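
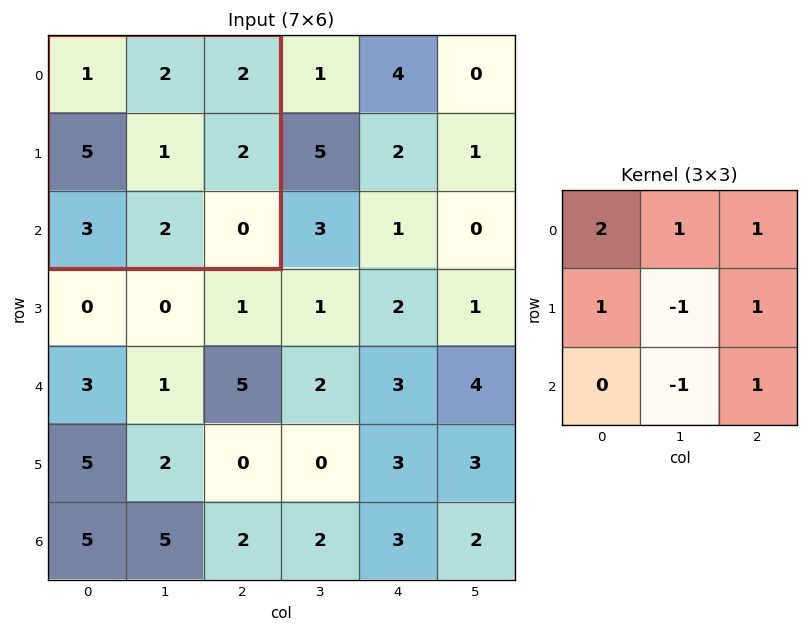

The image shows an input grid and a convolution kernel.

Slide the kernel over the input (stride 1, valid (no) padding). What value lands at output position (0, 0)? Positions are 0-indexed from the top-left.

The receptive field on the input at this output position is [1 2 2 / 5 1 2 / 3 2 0]. Elementwise product with the kernel and sum: 1·2 + 2·1 + 2·1 + 5·1 + 1·-1 + 2·1 + 2·-1 + 0·1.

10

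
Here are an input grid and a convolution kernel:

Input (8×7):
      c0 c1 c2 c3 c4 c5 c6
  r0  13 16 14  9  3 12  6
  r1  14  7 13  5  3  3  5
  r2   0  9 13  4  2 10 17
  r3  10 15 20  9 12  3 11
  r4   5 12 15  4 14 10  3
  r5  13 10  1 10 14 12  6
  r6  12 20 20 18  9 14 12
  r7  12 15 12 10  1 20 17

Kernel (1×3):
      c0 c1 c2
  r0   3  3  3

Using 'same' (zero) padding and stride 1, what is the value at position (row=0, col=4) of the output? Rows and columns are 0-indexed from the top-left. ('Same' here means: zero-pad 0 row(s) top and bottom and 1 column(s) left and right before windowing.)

The receptive field on the zero-padded input at this output position is [9 3 12]. Elementwise product with the kernel and sum: 9·3 + 3·3 + 12·3.

72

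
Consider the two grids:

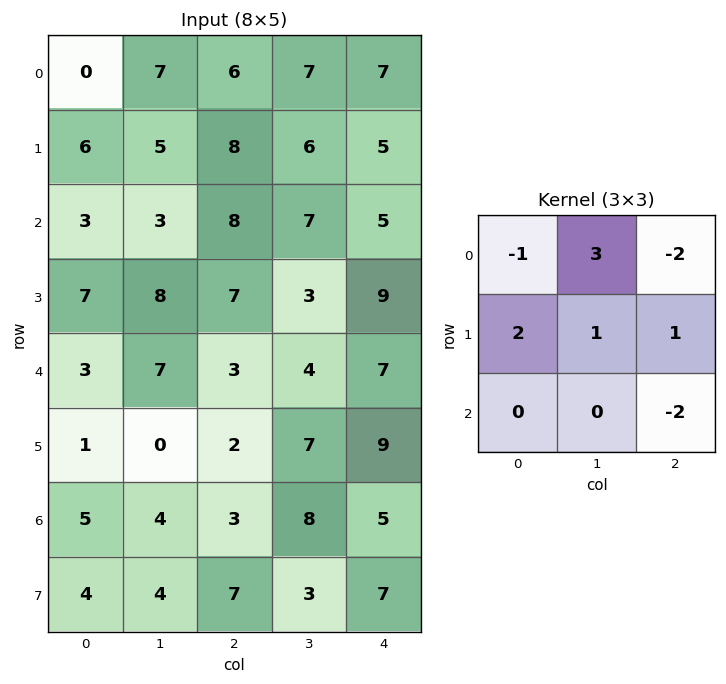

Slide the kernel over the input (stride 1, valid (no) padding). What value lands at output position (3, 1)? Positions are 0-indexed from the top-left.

The receptive field on the input at this output position is [8 7 3 / 7 3 4 / 0 2 7]. Elementwise product with the kernel and sum: 8·-1 + 7·3 + 3·-2 + 7·2 + 3·1 + 4·1 + 7·-2.

14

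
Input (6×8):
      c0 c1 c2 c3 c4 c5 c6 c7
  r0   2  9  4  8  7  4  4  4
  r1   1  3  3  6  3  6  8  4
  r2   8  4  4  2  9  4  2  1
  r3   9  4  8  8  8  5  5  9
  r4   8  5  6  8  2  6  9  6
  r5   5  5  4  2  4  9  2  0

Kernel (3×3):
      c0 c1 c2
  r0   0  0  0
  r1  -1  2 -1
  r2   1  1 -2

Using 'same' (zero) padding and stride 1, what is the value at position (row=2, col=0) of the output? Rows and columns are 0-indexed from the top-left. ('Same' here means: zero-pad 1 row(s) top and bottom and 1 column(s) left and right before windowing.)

13

The receptive field on the zero-padded input at this output position is [0 1 3 / 0 8 4 / 0 9 4]. Elementwise product with the kernel and sum: 0·-1 + 8·2 + 4·-1 + 0·1 + 9·1 + 4·-2.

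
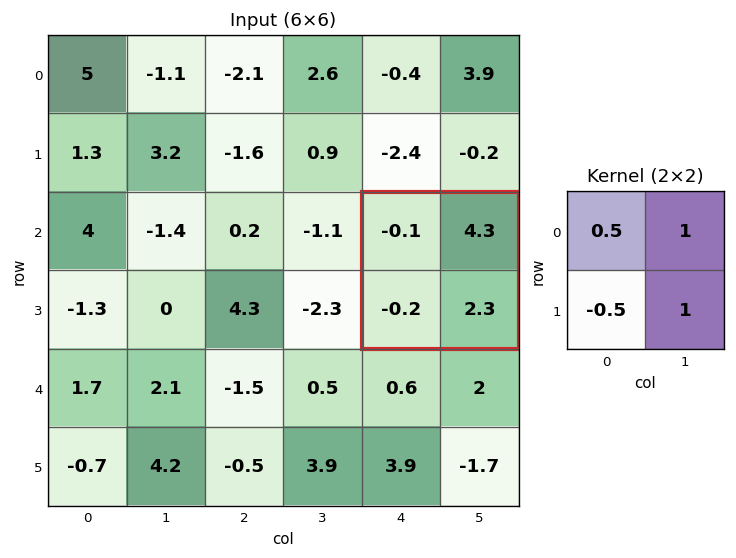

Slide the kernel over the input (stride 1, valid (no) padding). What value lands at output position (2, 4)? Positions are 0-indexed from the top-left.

The receptive field on the input at this output position is [-0.1 4.3 / -0.2 2.3]. Elementwise product with the kernel and sum: -0.1·0.5 + 4.3·1 + -0.2·-0.5 + 2.3·1.

6.65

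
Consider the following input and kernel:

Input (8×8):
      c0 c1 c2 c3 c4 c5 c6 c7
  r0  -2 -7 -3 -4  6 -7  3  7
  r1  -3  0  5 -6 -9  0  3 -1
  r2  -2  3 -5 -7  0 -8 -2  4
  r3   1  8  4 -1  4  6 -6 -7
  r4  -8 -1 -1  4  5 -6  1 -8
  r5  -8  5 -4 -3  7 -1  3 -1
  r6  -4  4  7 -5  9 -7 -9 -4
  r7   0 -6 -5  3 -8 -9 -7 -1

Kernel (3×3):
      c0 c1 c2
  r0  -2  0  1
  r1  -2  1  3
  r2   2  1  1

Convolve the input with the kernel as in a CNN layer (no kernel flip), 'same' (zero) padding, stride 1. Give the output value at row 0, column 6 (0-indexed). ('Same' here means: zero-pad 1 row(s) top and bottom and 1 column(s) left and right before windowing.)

40

The receptive field on the zero-padded input at this output position is [0 0 0 / -7 3 7 / 0 3 -1]. Elementwise product with the kernel and sum: 0·-2 + 0·1 + -7·-2 + 3·1 + 7·3 + 0·2 + 3·1 + -1·1.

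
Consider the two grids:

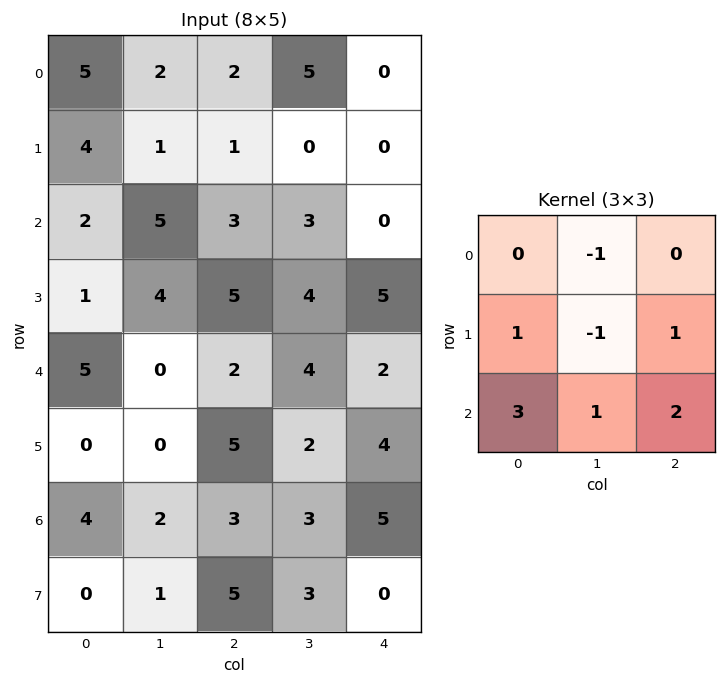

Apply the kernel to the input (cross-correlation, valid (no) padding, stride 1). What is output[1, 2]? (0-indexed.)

The receptive field on the input at this output position is [1 0 0 / 3 3 0 / 5 4 5]. Elementwise product with the kernel and sum: 0·-1 + 3·1 + 3·-1 + 0·1 + 5·3 + 4·1 + 5·2.

29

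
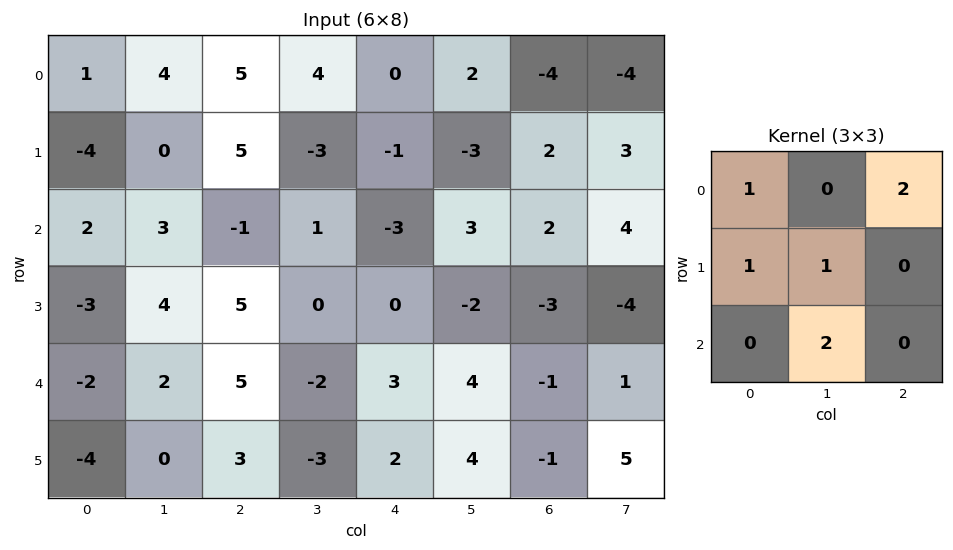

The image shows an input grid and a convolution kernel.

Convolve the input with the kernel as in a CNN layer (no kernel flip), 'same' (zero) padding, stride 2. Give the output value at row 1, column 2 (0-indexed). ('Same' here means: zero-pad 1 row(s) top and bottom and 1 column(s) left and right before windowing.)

The receptive field on the zero-padded input at this output position is [-3 -1 -3 / 1 -3 3 / 0 0 -2]. Elementwise product with the kernel and sum: -3·1 + -3·2 + 1·1 + -3·1 + 0·2.

-11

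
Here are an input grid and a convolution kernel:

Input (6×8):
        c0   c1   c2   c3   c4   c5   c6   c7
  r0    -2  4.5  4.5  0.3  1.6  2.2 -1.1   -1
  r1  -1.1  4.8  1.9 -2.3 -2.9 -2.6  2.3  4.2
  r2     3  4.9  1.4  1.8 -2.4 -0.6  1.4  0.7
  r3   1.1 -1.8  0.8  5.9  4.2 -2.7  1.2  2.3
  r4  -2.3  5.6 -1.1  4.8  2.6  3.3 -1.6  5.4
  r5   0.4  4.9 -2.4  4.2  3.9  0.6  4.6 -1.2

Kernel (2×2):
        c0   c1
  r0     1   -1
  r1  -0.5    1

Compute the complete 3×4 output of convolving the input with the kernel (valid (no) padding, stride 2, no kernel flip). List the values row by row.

Output[0,0]: The receptive field on the input at this output position is [-2 4.5 / -1.1 4.8]. Elementwise product with the kernel and sum: -2·1 + 4.5·-1 + -1.1·-0.5 + 4.8·1.
Output[0,1]: The receptive field on the input at this output position is [4.5 0.3 / 1.9 -2.3]. Elementwise product with the kernel and sum: 4.5·1 + 0.3·-1 + 1.9·-0.5 + -2.3·1.

-1.15 0.95 -1.75 2.95
-4.25 5.1 -6.6 2.4
-3.2 -0.5 -2.05 -10.5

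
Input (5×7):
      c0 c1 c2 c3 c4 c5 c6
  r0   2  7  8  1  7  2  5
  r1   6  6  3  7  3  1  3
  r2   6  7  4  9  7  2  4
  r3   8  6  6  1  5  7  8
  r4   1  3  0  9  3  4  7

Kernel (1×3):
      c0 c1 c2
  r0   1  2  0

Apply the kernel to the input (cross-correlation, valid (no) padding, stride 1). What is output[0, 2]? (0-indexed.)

10

The receptive field on the input at this output position is [8 1 7]. Elementwise product with the kernel and sum: 8·1 + 1·2.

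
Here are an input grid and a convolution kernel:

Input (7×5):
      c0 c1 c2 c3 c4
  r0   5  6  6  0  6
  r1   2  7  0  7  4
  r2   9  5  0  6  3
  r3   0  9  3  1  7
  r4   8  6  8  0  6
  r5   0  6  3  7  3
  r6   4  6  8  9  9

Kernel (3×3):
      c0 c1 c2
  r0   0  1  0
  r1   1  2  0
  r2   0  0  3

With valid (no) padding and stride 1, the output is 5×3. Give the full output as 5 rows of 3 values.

Output[0,0]: The receptive field on the input at this output position is [5 6 6 / 2 7 0 / 9 5 0]. Elementwise product with the kernel and sum: 6·1 + 2·1 + 7·2 + 0·3.

22 31 23
35 8 40
47 15 29
38 46 18
42 47 44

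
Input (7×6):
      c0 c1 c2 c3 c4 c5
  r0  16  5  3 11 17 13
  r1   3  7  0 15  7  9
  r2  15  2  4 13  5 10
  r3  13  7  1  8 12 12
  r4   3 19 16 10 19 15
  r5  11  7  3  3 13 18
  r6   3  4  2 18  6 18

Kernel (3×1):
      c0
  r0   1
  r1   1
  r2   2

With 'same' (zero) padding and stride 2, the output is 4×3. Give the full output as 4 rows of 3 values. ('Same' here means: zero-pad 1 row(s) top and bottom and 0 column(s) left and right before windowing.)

22 3 31
44 6 36
38 23 57
14 5 19

Output[0,0]: The receptive field on the zero-padded input at this output position is [0 / 16 / 3]. Elementwise product with the kernel and sum: 0·1 + 16·1 + 3·2.
Output[0,1]: The receptive field on the zero-padded input at this output position is [0 / 3 / 0]. Elementwise product with the kernel and sum: 0·1 + 3·1 + 0·2.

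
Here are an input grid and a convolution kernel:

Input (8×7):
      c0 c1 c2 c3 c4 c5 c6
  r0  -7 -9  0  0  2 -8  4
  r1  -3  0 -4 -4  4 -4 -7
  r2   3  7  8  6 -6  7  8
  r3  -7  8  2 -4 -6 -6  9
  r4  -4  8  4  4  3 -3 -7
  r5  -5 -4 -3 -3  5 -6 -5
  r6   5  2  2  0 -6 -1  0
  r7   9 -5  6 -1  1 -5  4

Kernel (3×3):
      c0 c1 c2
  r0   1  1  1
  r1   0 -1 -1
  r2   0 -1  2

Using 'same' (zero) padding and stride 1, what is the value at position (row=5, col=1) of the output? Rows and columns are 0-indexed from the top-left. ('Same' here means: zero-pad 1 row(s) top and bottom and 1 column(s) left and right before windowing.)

The receptive field on the zero-padded input at this output position is [-4 8 4 / -5 -4 -3 / 5 2 2]. Elementwise product with the kernel and sum: -4·1 + 8·1 + 4·1 + -4·-1 + -3·-1 + 2·-1 + 2·2.

17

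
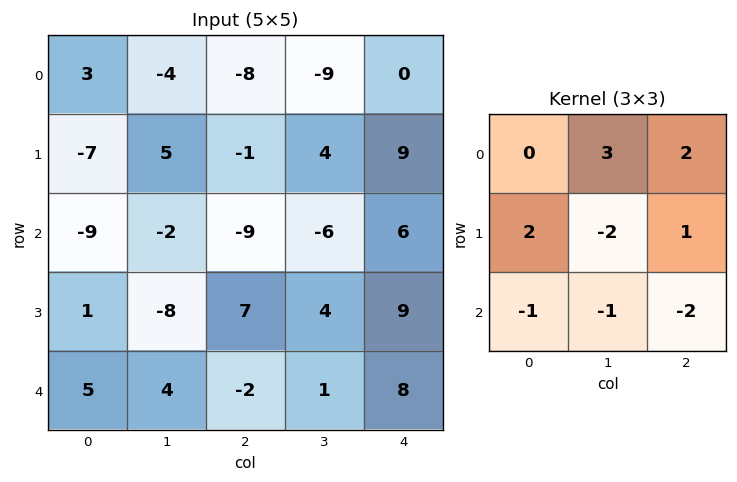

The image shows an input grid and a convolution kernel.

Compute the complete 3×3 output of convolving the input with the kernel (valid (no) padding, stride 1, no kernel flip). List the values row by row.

Output[0,0]: The receptive field on the input at this output position is [3 -4 -8 / -7 5 -1 / -9 -2 -9]. Elementwise product with the kernel and sum: -4·3 + -8·2 + -7·2 + 5·-2 + -1·1 + -9·-1 + -2·-1 + -9·-2.
Output[0,1]: The receptive field on the input at this output position is [-4 -8 -9 / 5 -1 4 / -2 -9 -6]. Elementwise product with the kernel and sum: -8·3 + -9·2 + 5·2 + -1·-2 + 4·1 + -2·-1 + -9·-1 + -6·-2.

-24 -3 -25
-17 6 1
-4 -69 -6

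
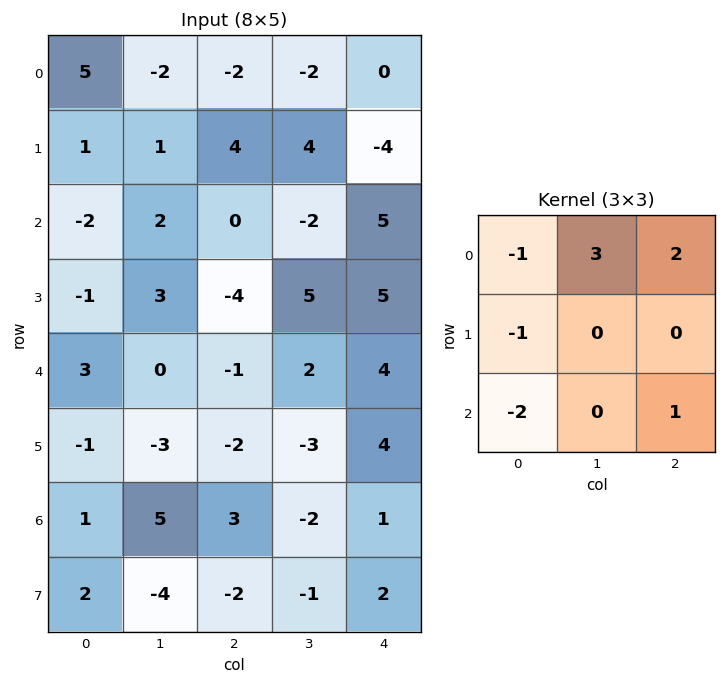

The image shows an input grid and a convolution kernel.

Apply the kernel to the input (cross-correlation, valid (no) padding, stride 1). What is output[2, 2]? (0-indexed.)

The receptive field on the input at this output position is [0 -2 5 / -4 5 5 / -1 2 4]. Elementwise product with the kernel and sum: 0·-1 + -2·3 + 5·2 + -4·-1 + -1·-2 + 4·1.

14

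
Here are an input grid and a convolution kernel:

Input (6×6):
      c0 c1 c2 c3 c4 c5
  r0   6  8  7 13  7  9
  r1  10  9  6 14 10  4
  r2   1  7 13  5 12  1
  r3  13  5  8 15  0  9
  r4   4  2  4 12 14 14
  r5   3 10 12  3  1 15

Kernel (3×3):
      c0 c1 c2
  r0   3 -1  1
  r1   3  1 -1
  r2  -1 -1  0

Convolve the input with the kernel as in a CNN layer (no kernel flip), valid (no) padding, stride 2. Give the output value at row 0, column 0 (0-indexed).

42

The receptive field on the input at this output position is [6 8 7 / 10 9 6 / 1 7 13]. Elementwise product with the kernel and sum: 6·3 + 8·-1 + 7·1 + 10·3 + 9·1 + 6·-1 + 1·-1 + 7·-1.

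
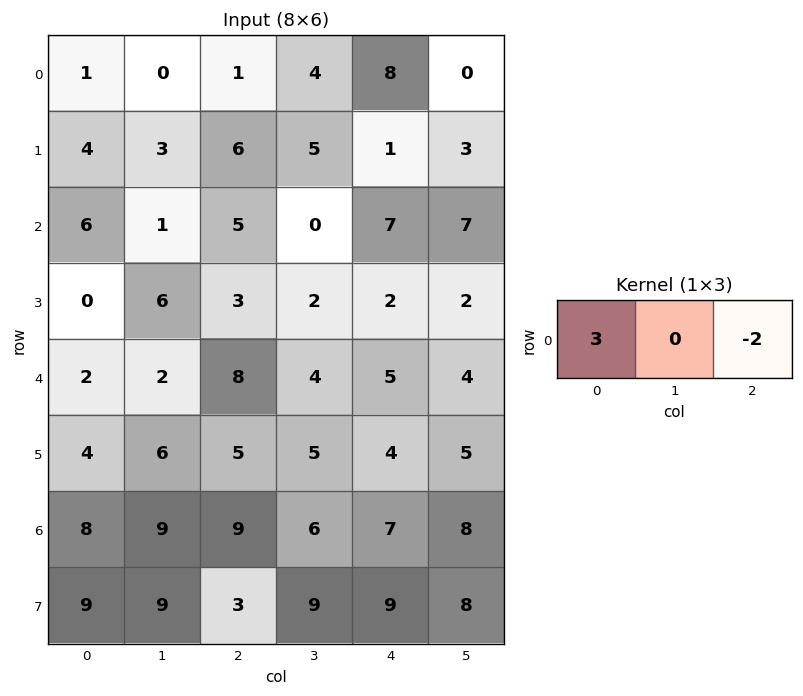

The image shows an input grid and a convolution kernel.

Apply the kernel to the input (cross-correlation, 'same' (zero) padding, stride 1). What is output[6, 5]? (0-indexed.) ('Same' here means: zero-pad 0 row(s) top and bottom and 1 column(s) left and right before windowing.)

The receptive field on the zero-padded input at this output position is [7 8 0]. Elementwise product with the kernel and sum: 7·3 + 0·-2.

21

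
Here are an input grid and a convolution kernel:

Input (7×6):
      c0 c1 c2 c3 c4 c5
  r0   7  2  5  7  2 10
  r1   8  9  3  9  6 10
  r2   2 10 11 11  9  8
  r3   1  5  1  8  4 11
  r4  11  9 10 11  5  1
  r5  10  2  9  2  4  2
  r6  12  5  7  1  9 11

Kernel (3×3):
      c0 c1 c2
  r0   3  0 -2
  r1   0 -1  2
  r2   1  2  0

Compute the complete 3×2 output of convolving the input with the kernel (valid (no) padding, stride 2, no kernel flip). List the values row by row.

30 47
10 47
51 35

Output[0,0]: The receptive field on the input at this output position is [7 2 5 / 8 9 3 / 2 10 11]. Elementwise product with the kernel and sum: 7·3 + 5·-2 + 9·-1 + 3·2 + 2·1 + 10·2.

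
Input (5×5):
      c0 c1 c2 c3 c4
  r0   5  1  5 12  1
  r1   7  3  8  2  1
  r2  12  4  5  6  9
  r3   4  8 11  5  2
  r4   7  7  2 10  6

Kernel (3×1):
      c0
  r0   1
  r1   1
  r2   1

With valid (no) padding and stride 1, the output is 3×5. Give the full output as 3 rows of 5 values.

Output[0,0]: The receptive field on the input at this output position is [5 / 7 / 12]. Elementwise product with the kernel and sum: 5·1 + 7·1 + 12·1.

24 8 18 20 11
23 15 24 13 12
23 19 18 21 17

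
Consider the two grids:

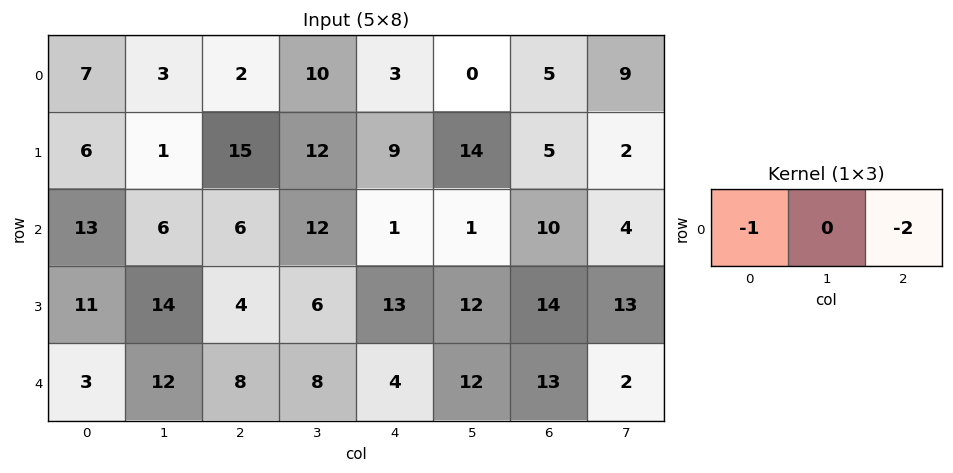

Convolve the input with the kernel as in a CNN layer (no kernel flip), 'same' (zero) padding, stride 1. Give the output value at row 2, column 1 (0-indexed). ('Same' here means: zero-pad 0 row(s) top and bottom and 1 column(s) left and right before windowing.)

The receptive field on the zero-padded input at this output position is [13 6 6]. Elementwise product with the kernel and sum: 13·-1 + 6·-2.

-25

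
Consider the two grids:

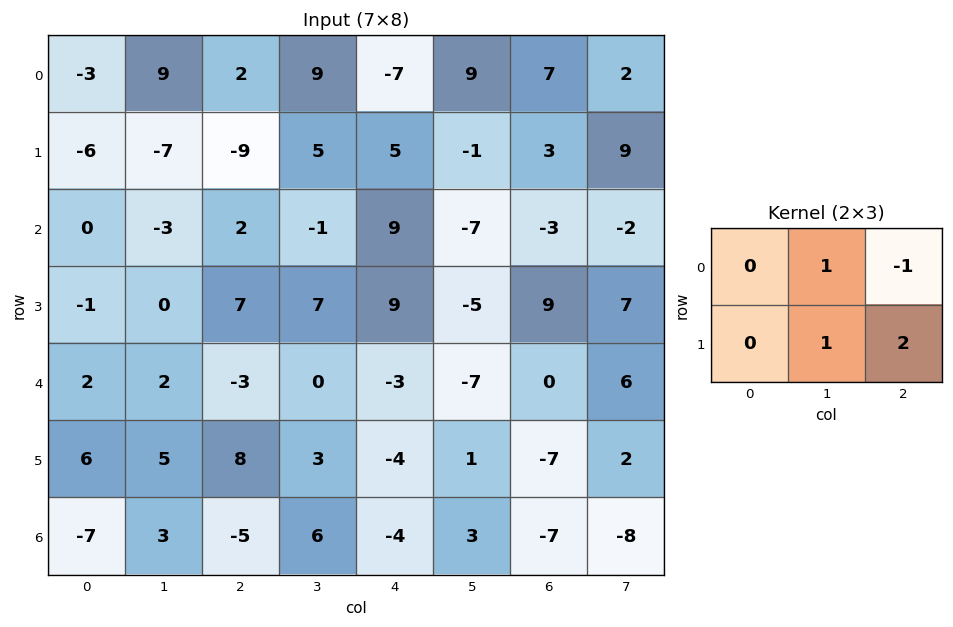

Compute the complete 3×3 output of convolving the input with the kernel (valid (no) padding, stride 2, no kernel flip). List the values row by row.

-18 31 7
9 15 9
26 -2 -20

Output[0,0]: The receptive field on the input at this output position is [-3 9 2 / -6 -7 -9]. Elementwise product with the kernel and sum: 9·1 + 2·-1 + -7·1 + -9·2.
Output[0,1]: The receptive field on the input at this output position is [2 9 -7 / -9 5 5]. Elementwise product with the kernel and sum: 9·1 + -7·-1 + 5·1 + 5·2.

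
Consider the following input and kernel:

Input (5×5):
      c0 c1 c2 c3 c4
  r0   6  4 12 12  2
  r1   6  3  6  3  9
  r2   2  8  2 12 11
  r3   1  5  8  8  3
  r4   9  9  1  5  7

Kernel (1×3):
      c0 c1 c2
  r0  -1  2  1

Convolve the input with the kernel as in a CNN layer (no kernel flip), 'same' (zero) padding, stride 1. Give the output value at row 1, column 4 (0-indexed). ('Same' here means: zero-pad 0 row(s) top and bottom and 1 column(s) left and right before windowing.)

15

The receptive field on the zero-padded input at this output position is [3 9 0]. Elementwise product with the kernel and sum: 3·-1 + 9·2 + 0·1.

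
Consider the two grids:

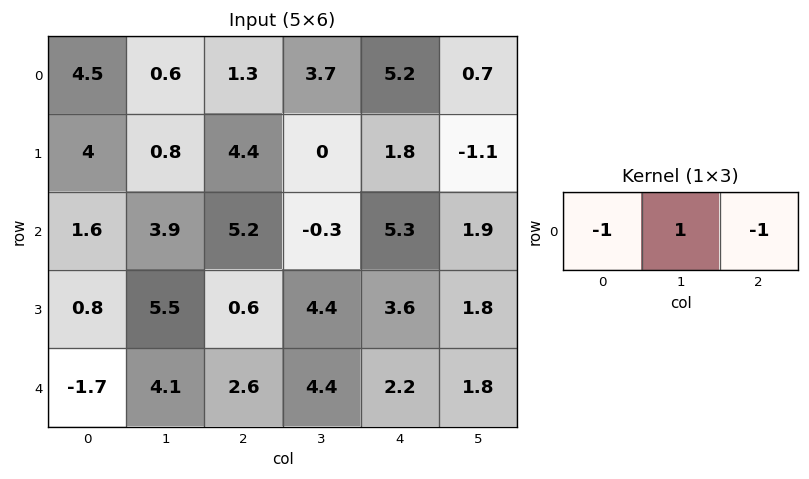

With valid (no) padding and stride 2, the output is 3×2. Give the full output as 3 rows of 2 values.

Output[0,0]: The receptive field on the input at this output position is [4.5 0.6 1.3]. Elementwise product with the kernel and sum: 4.5·-1 + 0.6·1 + 1.3·-1.
Output[0,1]: The receptive field on the input at this output position is [1.3 3.7 5.2]. Elementwise product with the kernel and sum: 1.3·-1 + 3.7·1 + 5.2·-1.

-5.2 -2.8
-2.9 -10.8
3.2 -0.4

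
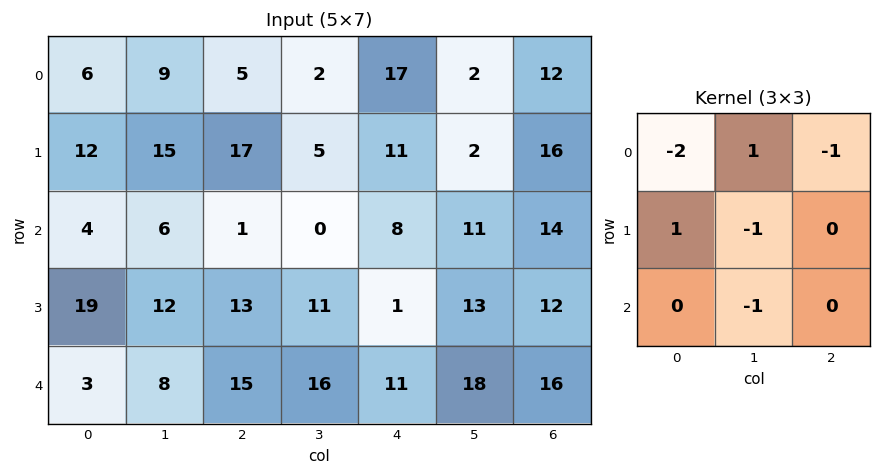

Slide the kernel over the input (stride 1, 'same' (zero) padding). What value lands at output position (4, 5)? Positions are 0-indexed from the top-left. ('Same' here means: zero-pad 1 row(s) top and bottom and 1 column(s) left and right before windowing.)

-8

The receptive field on the zero-padded input at this output position is [1 13 12 / 11 18 16 / 0 0 0]. Elementwise product with the kernel and sum: 1·-2 + 13·1 + 12·-1 + 11·1 + 18·-1 + 0·-1.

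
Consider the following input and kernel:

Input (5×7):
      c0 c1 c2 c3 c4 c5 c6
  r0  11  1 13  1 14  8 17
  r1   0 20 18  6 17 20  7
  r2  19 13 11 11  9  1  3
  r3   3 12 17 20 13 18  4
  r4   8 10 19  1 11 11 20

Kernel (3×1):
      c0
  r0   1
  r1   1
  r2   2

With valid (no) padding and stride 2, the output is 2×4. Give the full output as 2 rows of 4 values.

Output[0,0]: The receptive field on the input at this output position is [11 / 0 / 19]. Elementwise product with the kernel and sum: 11·1 + 0·1 + 19·2.
Output[0,1]: The receptive field on the input at this output position is [13 / 18 / 11]. Elementwise product with the kernel and sum: 13·1 + 18·1 + 11·2.

49 53 49 30
38 66 44 47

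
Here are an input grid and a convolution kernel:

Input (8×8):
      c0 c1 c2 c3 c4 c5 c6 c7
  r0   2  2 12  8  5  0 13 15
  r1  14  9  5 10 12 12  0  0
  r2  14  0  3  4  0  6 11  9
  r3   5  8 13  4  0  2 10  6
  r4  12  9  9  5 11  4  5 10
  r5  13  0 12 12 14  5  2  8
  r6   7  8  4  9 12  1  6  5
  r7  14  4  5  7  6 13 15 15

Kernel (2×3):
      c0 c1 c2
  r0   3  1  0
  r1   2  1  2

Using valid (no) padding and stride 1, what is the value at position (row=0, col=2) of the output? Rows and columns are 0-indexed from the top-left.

88

The receptive field on the input at this output position is [12 8 5 / 5 10 12]. Elementwise product with the kernel and sum: 12·3 + 8·1 + 5·2 + 10·1 + 12·2.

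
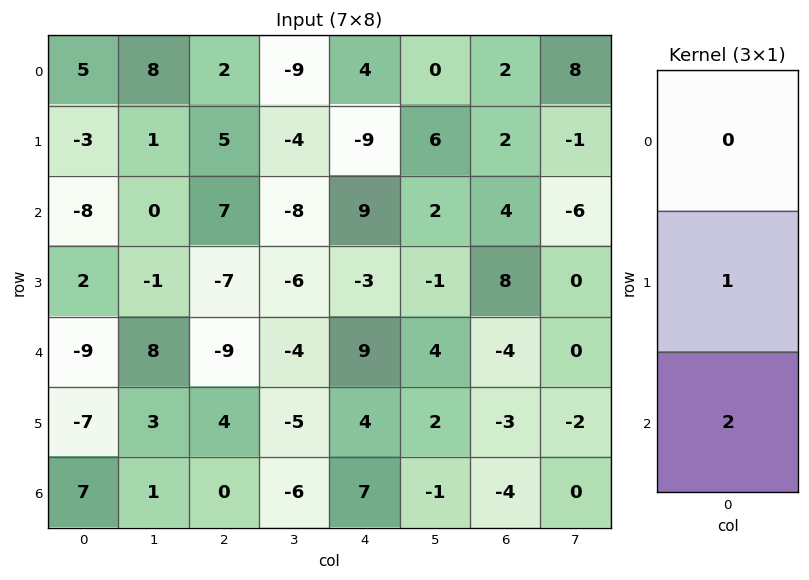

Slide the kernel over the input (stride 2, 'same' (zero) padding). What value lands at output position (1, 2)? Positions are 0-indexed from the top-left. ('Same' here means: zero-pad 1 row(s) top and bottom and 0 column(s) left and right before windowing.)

The receptive field on the zero-padded input at this output position is [-9 / 9 / -3]. Elementwise product with the kernel and sum: 9·1 + -3·2.

3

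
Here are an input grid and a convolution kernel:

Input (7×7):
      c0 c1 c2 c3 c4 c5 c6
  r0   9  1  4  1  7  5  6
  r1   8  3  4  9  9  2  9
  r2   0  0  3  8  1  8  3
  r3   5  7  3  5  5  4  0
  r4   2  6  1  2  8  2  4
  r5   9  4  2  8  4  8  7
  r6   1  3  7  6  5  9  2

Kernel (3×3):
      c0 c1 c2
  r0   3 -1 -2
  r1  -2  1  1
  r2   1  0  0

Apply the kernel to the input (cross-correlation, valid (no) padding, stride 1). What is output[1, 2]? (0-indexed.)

The receptive field on the input at this output position is [4 9 9 / 3 8 1 / 3 5 5]. Elementwise product with the kernel and sum: 4·3 + 9·-1 + 9·-2 + 3·-2 + 8·1 + 1·1 + 3·1.

-9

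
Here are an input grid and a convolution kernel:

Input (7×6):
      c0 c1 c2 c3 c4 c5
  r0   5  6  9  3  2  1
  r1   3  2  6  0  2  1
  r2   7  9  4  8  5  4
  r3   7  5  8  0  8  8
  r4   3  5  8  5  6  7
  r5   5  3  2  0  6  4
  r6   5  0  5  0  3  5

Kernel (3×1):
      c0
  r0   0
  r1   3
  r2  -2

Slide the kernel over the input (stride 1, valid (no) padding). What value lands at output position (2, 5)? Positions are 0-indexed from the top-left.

The receptive field on the input at this output position is [4 / 8 / 7]. Elementwise product with the kernel and sum: 8·3 + 7·-2.

10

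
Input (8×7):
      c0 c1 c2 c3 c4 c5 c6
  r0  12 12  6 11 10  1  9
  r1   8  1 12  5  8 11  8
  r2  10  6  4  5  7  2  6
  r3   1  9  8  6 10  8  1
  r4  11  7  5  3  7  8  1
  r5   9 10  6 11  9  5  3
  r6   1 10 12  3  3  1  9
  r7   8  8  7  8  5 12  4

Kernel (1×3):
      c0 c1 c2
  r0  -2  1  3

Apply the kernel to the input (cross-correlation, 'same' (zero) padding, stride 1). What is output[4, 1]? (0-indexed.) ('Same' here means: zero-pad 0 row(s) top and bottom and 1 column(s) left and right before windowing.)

The receptive field on the zero-padded input at this output position is [11 7 5]. Elementwise product with the kernel and sum: 11·-2 + 7·1 + 5·3.

0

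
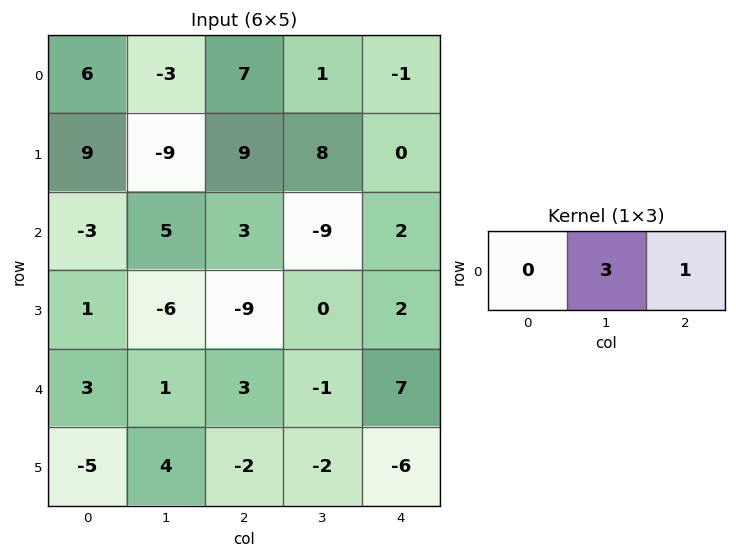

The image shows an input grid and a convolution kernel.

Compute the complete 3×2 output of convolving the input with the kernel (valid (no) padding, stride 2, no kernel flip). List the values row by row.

Output[0,0]: The receptive field on the input at this output position is [6 -3 7]. Elementwise product with the kernel and sum: -3·3 + 7·1.
Output[0,1]: The receptive field on the input at this output position is [7 1 -1]. Elementwise product with the kernel and sum: 1·3 + -1·1.

-2 2
18 -25
6 4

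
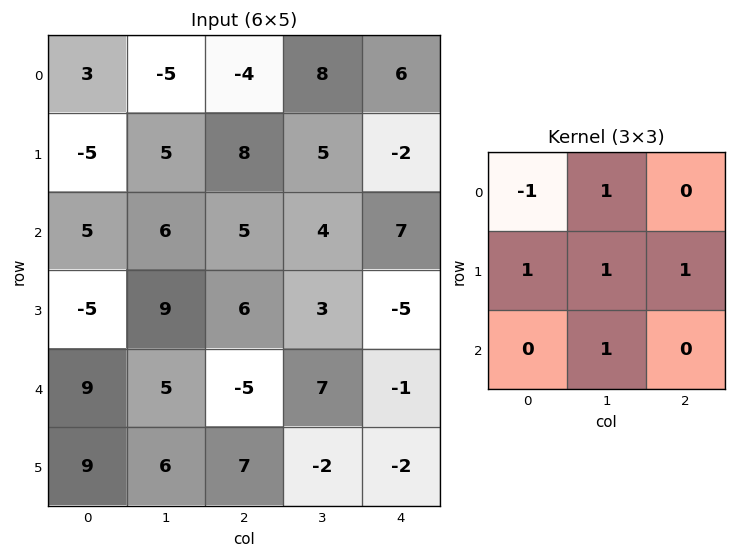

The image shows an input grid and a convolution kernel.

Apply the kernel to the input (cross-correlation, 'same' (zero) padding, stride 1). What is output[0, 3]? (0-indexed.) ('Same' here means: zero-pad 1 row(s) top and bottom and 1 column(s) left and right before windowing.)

The receptive field on the zero-padded input at this output position is [0 0 0 / -4 8 6 / 8 5 -2]. Elementwise product with the kernel and sum: 0·-1 + 0·1 + -4·1 + 8·1 + 6·1 + 5·1.

15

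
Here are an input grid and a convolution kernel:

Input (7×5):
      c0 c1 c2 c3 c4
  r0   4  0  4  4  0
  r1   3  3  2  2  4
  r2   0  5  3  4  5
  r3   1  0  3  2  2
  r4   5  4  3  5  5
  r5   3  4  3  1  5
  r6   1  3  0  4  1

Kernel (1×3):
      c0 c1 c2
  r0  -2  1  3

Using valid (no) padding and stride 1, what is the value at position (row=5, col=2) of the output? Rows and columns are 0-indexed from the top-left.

10

The receptive field on the input at this output position is [3 1 5]. Elementwise product with the kernel and sum: 3·-2 + 1·1 + 5·3.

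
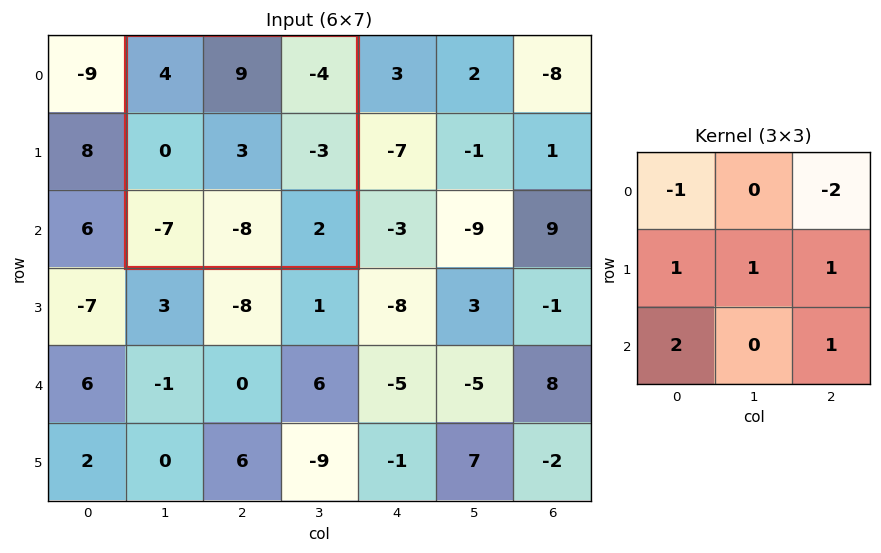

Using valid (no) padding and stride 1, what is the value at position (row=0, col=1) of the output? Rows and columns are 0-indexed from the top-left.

-8

The receptive field on the input at this output position is [4 9 -4 / 0 3 -3 / -7 -8 2]. Elementwise product with the kernel and sum: 4·-1 + -4·-2 + 0·1 + 3·1 + -3·1 + -7·2 + 2·1.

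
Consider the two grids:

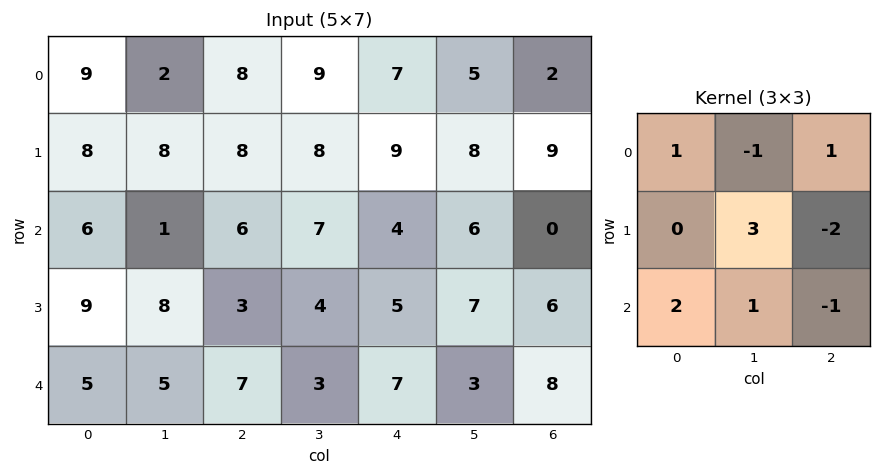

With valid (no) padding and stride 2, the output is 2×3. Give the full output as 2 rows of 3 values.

Output[0,0]: The receptive field on the input at this output position is [9 2 8 / 8 8 8 / 6 1 6]. Elementwise product with the kernel and sum: 9·1 + 2·-1 + 8·1 + 8·3 + 8·-2 + 6·2 + 1·1 + 6·-1.
Output[0,1]: The receptive field on the input at this output position is [8 9 7 / 8 8 9 / 6 7 4]. Elementwise product with the kernel and sum: 8·1 + 9·-1 + 7·1 + 8·3 + 9·-2 + 6·2 + 7·1 + 4·-1.

30 27 24
37 15 16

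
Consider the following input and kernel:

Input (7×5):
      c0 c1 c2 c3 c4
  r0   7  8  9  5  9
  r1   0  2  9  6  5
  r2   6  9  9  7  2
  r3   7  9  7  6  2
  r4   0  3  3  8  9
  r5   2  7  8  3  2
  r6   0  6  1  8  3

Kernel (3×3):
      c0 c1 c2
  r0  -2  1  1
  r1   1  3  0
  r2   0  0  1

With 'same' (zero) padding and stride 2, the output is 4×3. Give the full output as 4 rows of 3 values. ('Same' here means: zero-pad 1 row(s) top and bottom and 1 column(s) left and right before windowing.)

23 41 32
29 53 6
23 10 25
9 6 13

Output[0,0]: The receptive field on the zero-padded input at this output position is [0 0 0 / 0 7 8 / 0 0 2]. Elementwise product with the kernel and sum: 0·-2 + 0·1 + 0·1 + 0·1 + 7·3 + 2·1.
Output[0,1]: The receptive field on the zero-padded input at this output position is [0 0 0 / 8 9 5 / 2 9 6]. Elementwise product with the kernel and sum: 0·-2 + 0·1 + 0·1 + 8·1 + 9·3 + 6·1.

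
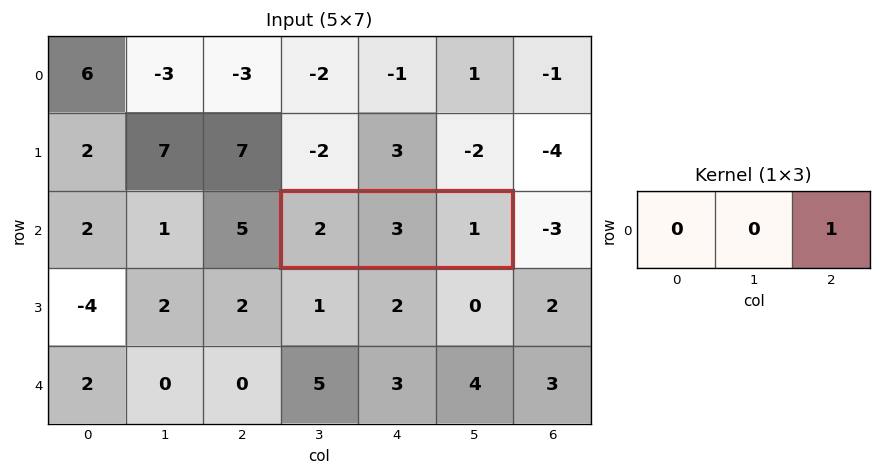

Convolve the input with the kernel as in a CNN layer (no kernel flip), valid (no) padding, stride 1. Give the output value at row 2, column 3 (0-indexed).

The receptive field on the input at this output position is [2 3 1]. Elementwise product with the kernel and sum: 1·1.

1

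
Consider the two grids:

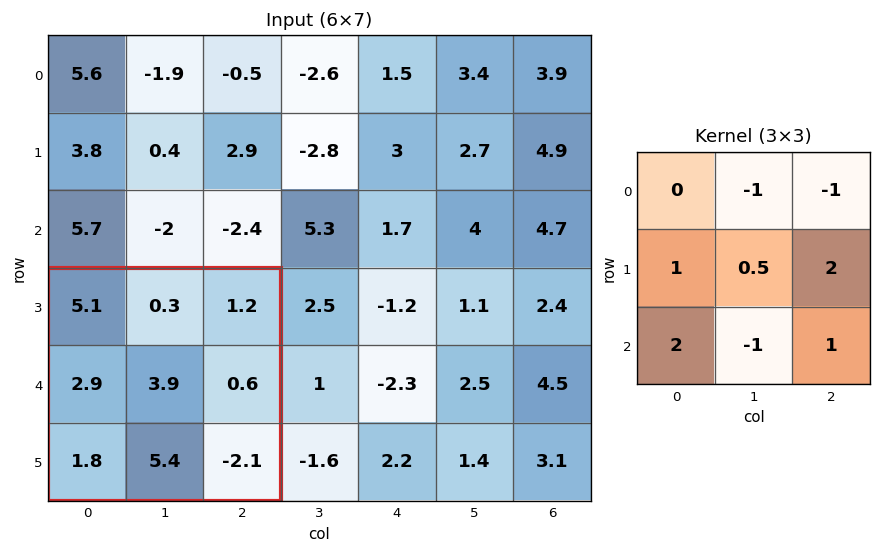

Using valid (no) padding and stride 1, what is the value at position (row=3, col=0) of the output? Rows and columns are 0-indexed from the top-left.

0.65

The receptive field on the input at this output position is [5.1 0.3 1.2 / 2.9 3.9 0.6 / 1.8 5.4 -2.1]. Elementwise product with the kernel and sum: 0.3·-1 + 1.2·-1 + 2.9·1 + 3.9·0.5 + 0.6·2 + 1.8·2 + 5.4·-1 + -2.1·1.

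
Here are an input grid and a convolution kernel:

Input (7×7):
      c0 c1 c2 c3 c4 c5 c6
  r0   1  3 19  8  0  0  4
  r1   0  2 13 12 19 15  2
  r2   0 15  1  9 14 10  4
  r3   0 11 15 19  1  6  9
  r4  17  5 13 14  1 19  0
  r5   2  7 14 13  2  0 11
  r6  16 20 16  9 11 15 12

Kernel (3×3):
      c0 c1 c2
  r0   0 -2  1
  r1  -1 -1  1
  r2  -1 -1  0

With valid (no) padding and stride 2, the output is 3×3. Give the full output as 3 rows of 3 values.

9 -32 -52
-47 -64 -34
-28 -77 -55

Output[0,0]: The receptive field on the input at this output position is [1 3 19 / 0 2 13 / 0 15 1]. Elementwise product with the kernel and sum: 3·-2 + 19·1 + 0·-1 + 2·-1 + 13·1 + 0·-1 + 15·-1.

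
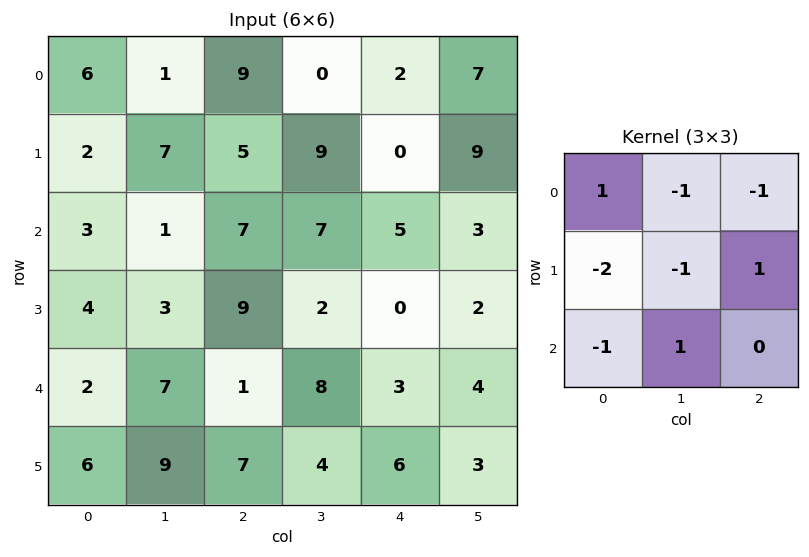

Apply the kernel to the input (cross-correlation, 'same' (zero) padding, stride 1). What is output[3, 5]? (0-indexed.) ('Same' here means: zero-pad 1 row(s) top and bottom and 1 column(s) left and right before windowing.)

The receptive field on the zero-padded input at this output position is [5 3 0 / 0 2 0 / 3 4 0]. Elementwise product with the kernel and sum: 5·1 + 3·-1 + 0·-1 + 0·-2 + 2·-1 + 0·1 + 3·-1 + 4·1.

1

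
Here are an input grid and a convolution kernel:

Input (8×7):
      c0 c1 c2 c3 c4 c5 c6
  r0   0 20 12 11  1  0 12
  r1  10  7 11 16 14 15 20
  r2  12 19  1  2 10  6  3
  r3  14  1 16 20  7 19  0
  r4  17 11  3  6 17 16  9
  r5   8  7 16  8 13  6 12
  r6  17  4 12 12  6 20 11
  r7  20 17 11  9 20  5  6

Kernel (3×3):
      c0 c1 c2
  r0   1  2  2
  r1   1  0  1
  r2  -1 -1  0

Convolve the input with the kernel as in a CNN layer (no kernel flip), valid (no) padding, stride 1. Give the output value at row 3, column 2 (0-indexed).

66

The receptive field on the input at this output position is [16 20 7 / 3 6 17 / 16 8 13]. Elementwise product with the kernel and sum: 16·1 + 20·2 + 7·2 + 3·1 + 17·1 + 16·-1 + 8·-1.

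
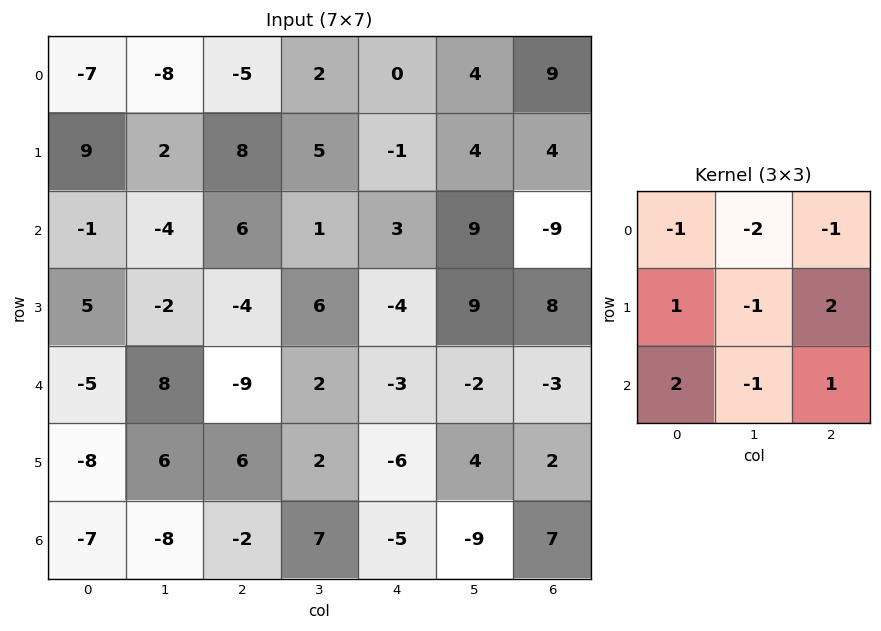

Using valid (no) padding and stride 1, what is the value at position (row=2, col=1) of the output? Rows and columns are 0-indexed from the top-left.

The receptive field on the input at this output position is [-4 6 1 / -2 -4 6 / 8 -9 2]. Elementwise product with the kernel and sum: -4·-1 + 6·-2 + 1·-1 + -2·1 + -4·-1 + 6·2 + 8·2 + -9·-1 + 2·1.

32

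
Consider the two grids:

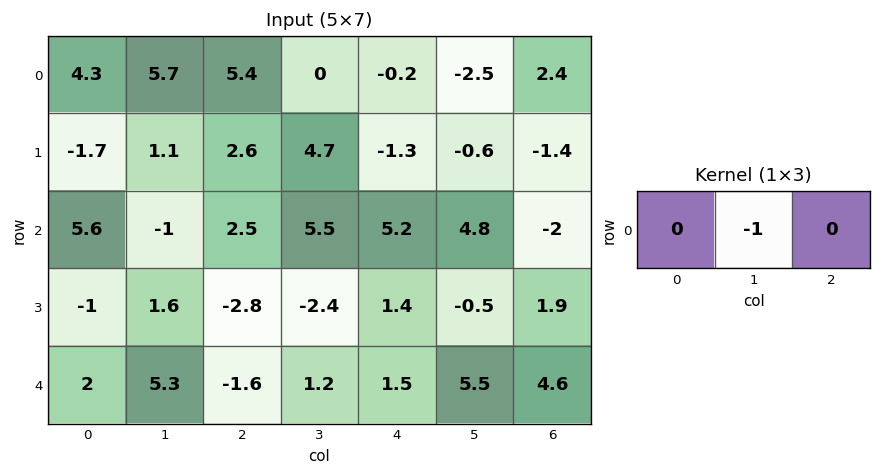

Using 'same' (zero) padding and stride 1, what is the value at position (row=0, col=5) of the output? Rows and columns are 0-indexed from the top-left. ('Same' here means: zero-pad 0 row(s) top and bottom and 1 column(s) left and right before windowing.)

The receptive field on the zero-padded input at this output position is [-0.2 -2.5 2.4]. Elementwise product with the kernel and sum: -2.5·-1.

2.5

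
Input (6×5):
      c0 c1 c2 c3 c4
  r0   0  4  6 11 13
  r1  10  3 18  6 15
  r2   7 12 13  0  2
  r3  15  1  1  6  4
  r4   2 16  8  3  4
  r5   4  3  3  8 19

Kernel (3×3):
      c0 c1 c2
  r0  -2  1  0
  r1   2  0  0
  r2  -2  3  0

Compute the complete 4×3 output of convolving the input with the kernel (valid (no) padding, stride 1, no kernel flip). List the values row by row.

Output[0,0]: The receptive field on the input at this output position is [0 4 6 / 10 3 18 / 7 12 13]. Elementwise product with the kernel and sum: 0·-2 + 4·1 + 10·2 + 7·-2 + 12·3.

46 19 9
-30 37 12
72 -17 -31
-24 34 38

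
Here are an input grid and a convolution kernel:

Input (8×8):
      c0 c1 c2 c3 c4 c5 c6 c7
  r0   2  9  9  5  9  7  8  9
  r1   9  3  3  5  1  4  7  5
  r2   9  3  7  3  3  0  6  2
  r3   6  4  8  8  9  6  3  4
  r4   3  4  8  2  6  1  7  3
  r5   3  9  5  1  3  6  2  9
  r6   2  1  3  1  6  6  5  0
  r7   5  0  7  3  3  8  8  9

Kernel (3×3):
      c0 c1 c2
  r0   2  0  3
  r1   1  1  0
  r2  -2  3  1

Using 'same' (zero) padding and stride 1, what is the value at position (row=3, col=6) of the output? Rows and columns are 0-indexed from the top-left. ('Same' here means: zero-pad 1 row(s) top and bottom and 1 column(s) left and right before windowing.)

The receptive field on the zero-padded input at this output position is [0 6 2 / 6 3 4 / 1 7 3]. Elementwise product with the kernel and sum: 0·2 + 2·3 + 6·1 + 3·1 + 1·-2 + 7·3 + 3·1.

37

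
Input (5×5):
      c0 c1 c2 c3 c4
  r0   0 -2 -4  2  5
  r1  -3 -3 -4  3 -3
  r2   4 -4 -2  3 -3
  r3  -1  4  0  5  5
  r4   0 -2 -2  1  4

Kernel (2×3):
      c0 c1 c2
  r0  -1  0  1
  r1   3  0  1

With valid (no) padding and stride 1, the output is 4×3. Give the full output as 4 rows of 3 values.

Output[0,0]: The receptive field on the input at this output position is [0 -2 -4 / -3 -3 -4]. Elementwise product with the kernel and sum: 0·-1 + -4·1 + -3·3 + -4·1.

-17 -2 -6
9 -3 -8
-9 24 4
-1 -4 3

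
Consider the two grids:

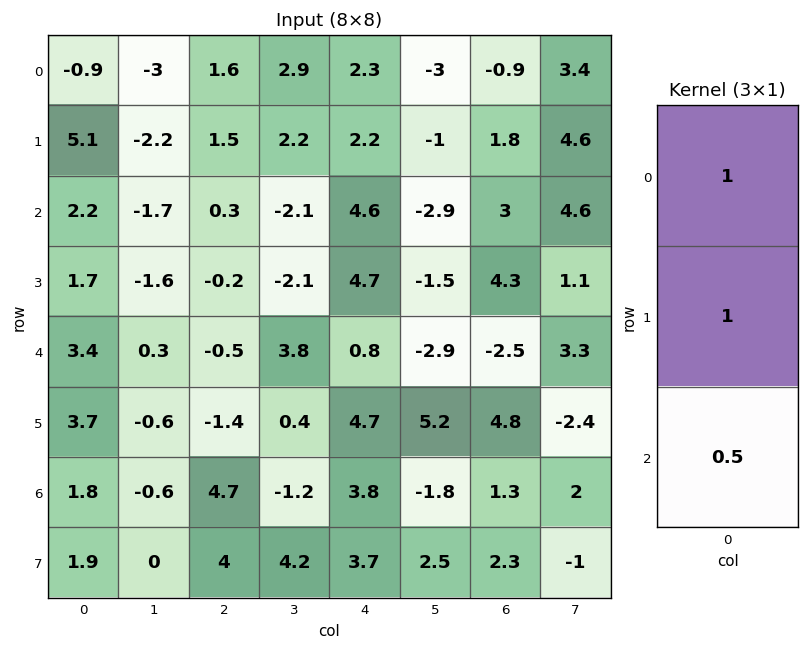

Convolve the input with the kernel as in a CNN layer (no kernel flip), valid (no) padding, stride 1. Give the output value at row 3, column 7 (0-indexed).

3.2

The receptive field on the input at this output position is [1.1 / 3.3 / -2.4]. Elementwise product with the kernel and sum: 1.1·1 + 3.3·1 + -2.4·0.5.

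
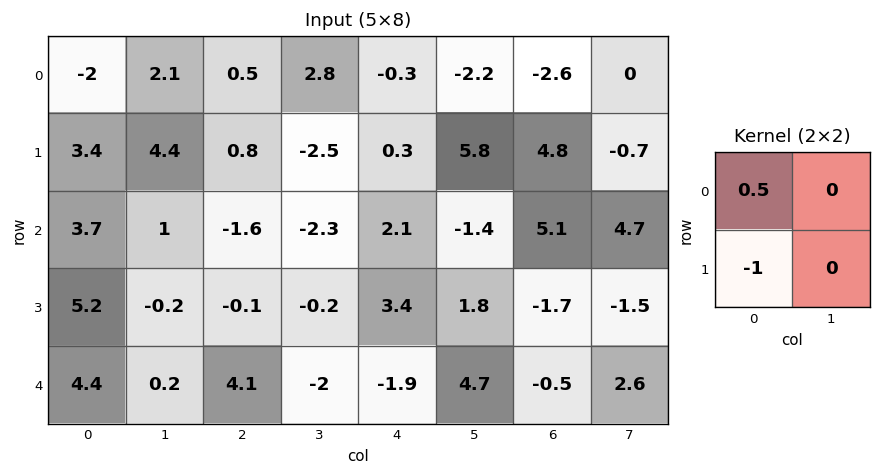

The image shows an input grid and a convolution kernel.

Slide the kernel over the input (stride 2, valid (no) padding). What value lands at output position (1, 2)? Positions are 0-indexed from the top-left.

-2.35

The receptive field on the input at this output position is [2.1 -1.4 / 3.4 1.8]. Elementwise product with the kernel and sum: 2.1·0.5 + 3.4·-1.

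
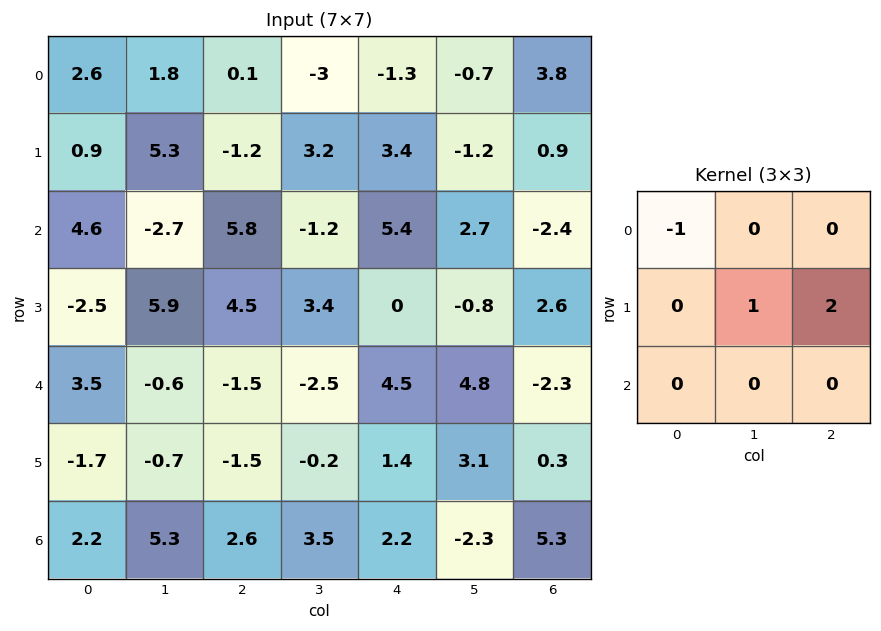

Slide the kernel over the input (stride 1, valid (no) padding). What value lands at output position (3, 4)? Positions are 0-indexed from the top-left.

The receptive field on the input at this output position is [0 -0.8 2.6 / 4.5 4.8 -2.3 / 1.4 3.1 0.3]. Elementwise product with the kernel and sum: 0·-1 + 4.8·1 + -2.3·2.

0.2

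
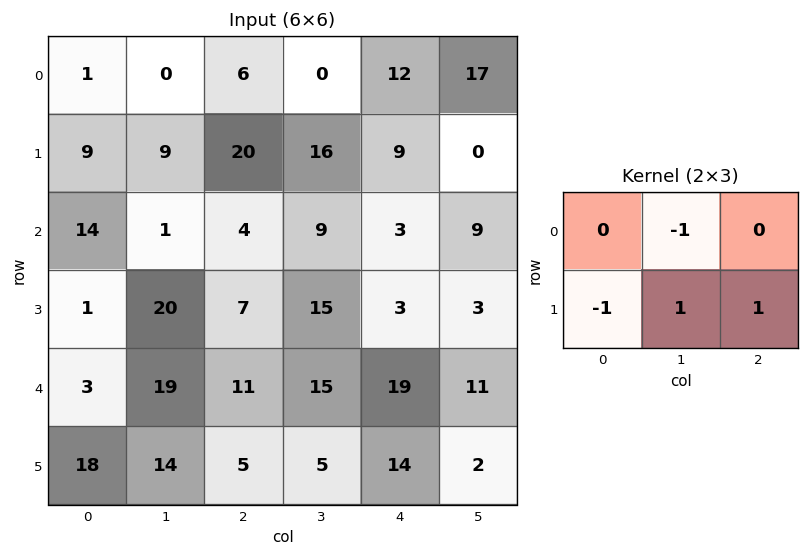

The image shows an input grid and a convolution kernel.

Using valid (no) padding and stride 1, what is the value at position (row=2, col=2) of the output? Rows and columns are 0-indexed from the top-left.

The receptive field on the input at this output position is [4 9 3 / 7 15 3]. Elementwise product with the kernel and sum: 9·-1 + 7·-1 + 15·1 + 3·1.

2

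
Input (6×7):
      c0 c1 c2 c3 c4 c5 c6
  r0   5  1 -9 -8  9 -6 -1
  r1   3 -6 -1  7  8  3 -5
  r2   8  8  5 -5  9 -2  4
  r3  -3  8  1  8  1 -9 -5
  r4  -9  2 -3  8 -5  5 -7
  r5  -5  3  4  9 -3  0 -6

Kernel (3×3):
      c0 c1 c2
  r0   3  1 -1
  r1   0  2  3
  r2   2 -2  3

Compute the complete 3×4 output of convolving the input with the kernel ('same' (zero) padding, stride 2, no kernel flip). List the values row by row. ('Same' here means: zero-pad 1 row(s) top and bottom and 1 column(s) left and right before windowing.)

-11 -31 7 14
79 7 25 4
-4 60 63 -34

Output[0,0]: The receptive field on the zero-padded input at this output position is [0 0 0 / 0 5 1 / 0 3 -6]. Elementwise product with the kernel and sum: 0·3 + 0·1 + 0·-1 + 5·2 + 1·3 + 0·2 + 3·-2 + -6·3.
Output[0,1]: The receptive field on the zero-padded input at this output position is [0 0 0 / 1 -9 -8 / -6 -1 7]. Elementwise product with the kernel and sum: 0·3 + 0·1 + 0·-1 + -9·2 + -8·3 + -6·2 + -1·-2 + 7·3.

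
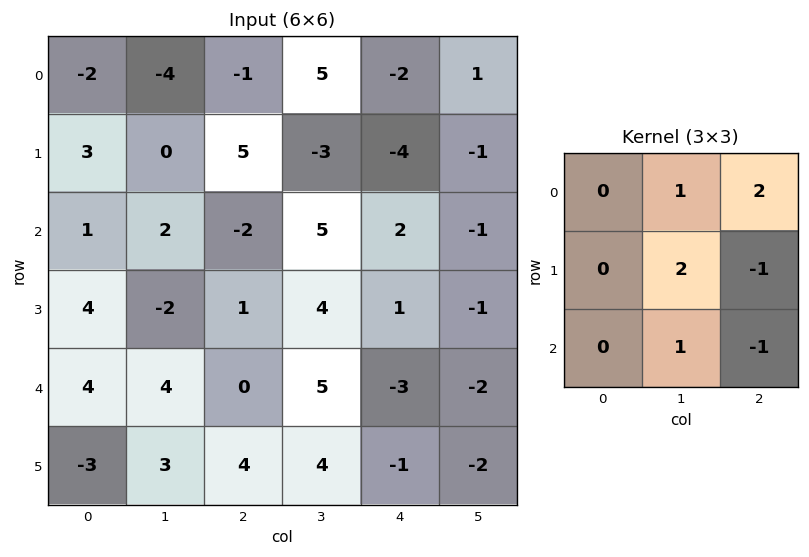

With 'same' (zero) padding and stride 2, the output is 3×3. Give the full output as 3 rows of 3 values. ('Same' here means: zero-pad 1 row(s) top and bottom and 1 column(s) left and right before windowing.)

Output[0,0]: The receptive field on the zero-padded input at this output position is [0 0 0 / 0 -2 -4 / 0 3 0]. Elementwise product with the kernel and sum: 0·1 + 0·2 + -2·2 + -4·-1 + 3·1 + 0·-1.

3 1 -8
9 -13 1
-2 4 -4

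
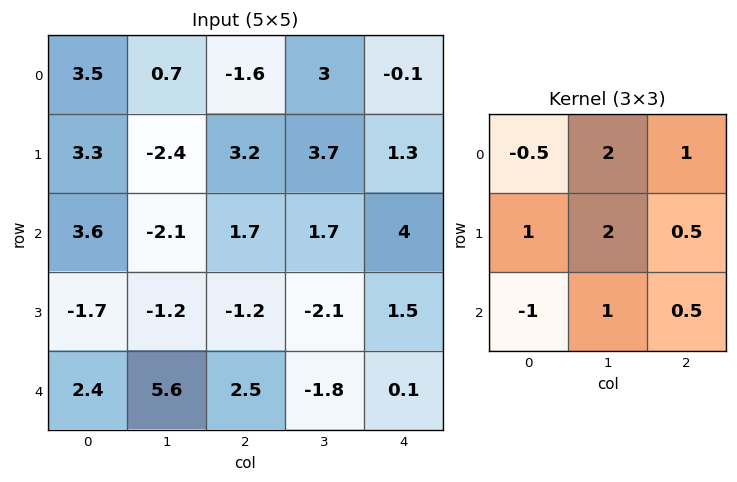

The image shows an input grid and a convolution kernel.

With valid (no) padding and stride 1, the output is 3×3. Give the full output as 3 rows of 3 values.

Output[0,0]: The receptive field on the input at this output position is [3.5 0.7 -1.6 / 3.3 -2.4 3.2 / 3.6 -2.1 1.7]. Elementwise product with the kernel and sum: 3.5·-0.5 + 0.7·2 + -1.6·1 + 3.3·1 + -2.4·2 + 3.2·0.5 + 3.6·-1 + -2.1·1 + 1.7·0.5.

-6.7 9.95 19.95
-3.1 12.4 14.05
-4.55 -2.5 -2.35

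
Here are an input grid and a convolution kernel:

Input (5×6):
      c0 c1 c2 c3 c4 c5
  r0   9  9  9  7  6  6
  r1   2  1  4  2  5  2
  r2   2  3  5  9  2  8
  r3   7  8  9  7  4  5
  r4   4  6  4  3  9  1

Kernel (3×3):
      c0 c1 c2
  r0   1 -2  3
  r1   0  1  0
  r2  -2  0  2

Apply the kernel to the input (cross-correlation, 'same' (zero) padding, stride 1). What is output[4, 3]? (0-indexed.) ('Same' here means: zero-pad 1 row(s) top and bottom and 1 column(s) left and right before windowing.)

10

The receptive field on the zero-padded input at this output position is [9 7 4 / 4 3 9 / 0 0 0]. Elementwise product with the kernel and sum: 9·1 + 7·-2 + 4·3 + 3·1 + 0·-2 + 0·2.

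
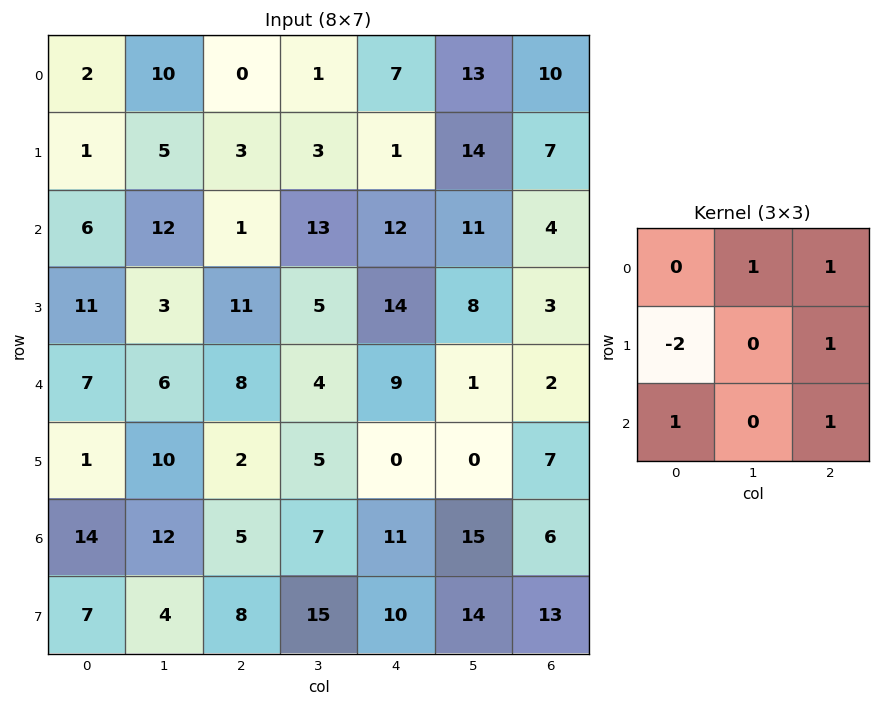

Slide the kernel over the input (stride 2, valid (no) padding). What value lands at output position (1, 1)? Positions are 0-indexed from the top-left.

The receptive field on the input at this output position is [1 13 12 / 11 5 14 / 8 4 9]. Elementwise product with the kernel and sum: 13·1 + 12·1 + 11·-2 + 14·1 + 8·1 + 9·1.

34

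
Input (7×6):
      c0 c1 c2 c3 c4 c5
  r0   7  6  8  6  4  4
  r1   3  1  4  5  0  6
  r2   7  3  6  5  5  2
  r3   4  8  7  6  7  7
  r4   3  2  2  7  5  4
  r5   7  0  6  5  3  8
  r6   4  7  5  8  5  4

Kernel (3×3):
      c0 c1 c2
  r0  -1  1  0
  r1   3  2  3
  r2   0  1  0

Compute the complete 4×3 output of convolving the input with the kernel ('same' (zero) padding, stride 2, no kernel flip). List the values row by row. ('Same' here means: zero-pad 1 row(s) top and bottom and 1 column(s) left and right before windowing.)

Output[0,0]: The receptive field on the zero-padded input at this output position is [0 0 0 / 0 7 6 / 0 3 1]. Elementwise product with the kernel and sum: 0·-1 + 0·1 + 0·3 + 7·2 + 6·3 + 3·1.

35 56 38
30 46 33
23 36 47
36 61 44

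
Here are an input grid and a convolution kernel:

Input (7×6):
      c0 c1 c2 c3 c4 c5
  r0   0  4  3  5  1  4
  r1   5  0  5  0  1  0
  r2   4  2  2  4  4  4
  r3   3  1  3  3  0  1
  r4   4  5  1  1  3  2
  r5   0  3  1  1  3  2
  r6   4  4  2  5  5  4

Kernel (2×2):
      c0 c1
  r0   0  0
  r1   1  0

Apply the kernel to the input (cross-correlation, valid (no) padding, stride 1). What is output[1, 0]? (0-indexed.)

4

The receptive field on the input at this output position is [5 0 / 4 2]. Elementwise product with the kernel and sum: 4·1.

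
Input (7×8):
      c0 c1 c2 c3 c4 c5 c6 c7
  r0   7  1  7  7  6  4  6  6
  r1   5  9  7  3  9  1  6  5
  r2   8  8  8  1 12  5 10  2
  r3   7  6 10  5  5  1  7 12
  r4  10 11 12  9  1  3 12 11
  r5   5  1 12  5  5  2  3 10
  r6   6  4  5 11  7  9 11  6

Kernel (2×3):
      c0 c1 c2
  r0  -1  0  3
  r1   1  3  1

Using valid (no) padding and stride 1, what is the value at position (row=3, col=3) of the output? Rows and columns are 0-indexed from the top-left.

The receptive field on the input at this output position is [5 5 1 / 9 1 3]. Elementwise product with the kernel and sum: 5·-1 + 1·3 + 9·1 + 1·3 + 3·1.

13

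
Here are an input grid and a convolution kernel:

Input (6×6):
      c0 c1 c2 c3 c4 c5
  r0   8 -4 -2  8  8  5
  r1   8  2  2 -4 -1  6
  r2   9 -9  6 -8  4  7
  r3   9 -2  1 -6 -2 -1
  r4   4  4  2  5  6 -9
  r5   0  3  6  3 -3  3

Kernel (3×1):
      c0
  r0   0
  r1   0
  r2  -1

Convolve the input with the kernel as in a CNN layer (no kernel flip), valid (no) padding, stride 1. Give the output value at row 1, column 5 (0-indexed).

1

The receptive field on the input at this output position is [6 / 7 / -1]. Elementwise product with the kernel and sum: -1·-1.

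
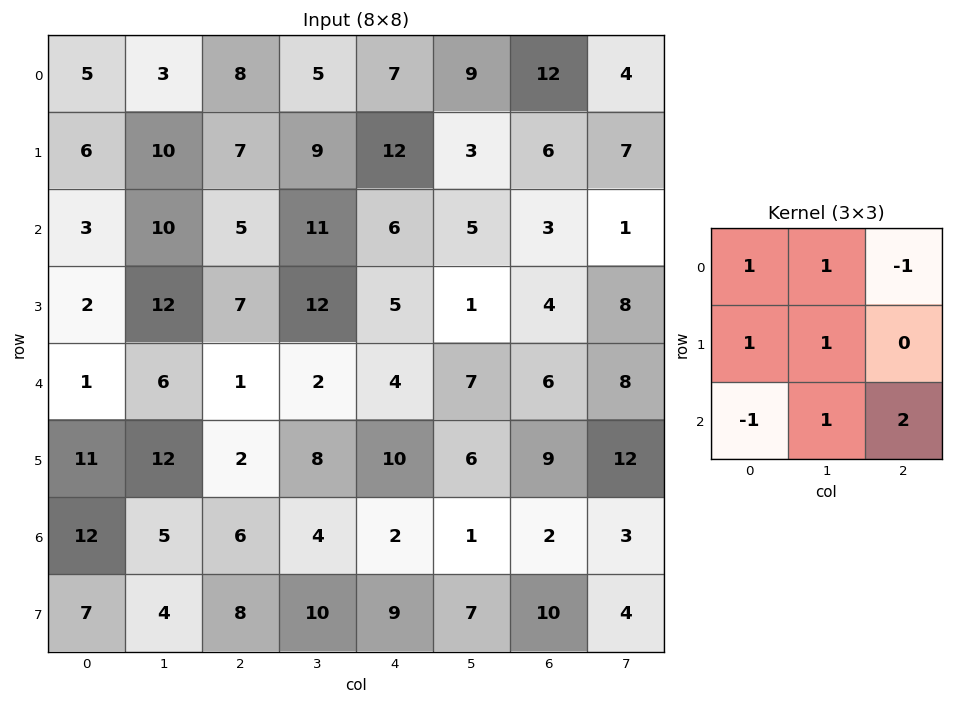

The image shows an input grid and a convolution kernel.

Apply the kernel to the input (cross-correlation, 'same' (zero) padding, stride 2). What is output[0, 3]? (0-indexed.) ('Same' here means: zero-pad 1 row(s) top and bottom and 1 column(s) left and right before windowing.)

38

The receptive field on the zero-padded input at this output position is [0 0 0 / 9 12 4 / 3 6 7]. Elementwise product with the kernel and sum: 0·1 + 0·1 + 0·-1 + 9·1 + 12·1 + 3·-1 + 6·1 + 7·2.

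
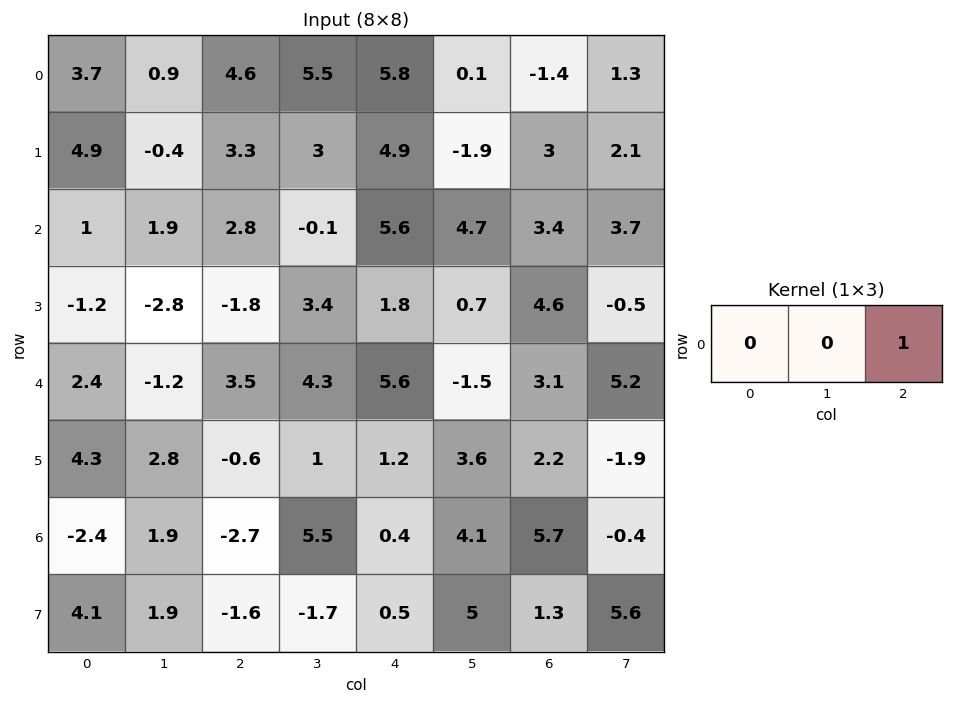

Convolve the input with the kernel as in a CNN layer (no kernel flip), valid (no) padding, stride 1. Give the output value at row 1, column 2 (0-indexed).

The receptive field on the input at this output position is [3.3 3 4.9]. Elementwise product with the kernel and sum: 4.9·1.

4.9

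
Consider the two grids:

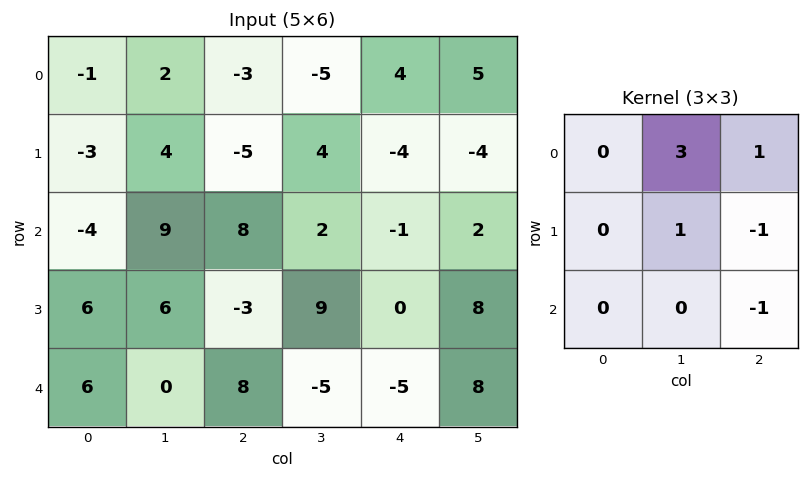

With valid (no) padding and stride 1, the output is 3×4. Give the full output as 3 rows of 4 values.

Output[0,0]: The receptive field on the input at this output position is [-1 2 -3 / -3 4 -5 / -4 9 8]. Elementwise product with the kernel and sum: 2·3 + -3·1 + 4·1 + -5·-1 + 8·-1.

4 -25 -2 15
11 -14 11 -27
36 19 19 -17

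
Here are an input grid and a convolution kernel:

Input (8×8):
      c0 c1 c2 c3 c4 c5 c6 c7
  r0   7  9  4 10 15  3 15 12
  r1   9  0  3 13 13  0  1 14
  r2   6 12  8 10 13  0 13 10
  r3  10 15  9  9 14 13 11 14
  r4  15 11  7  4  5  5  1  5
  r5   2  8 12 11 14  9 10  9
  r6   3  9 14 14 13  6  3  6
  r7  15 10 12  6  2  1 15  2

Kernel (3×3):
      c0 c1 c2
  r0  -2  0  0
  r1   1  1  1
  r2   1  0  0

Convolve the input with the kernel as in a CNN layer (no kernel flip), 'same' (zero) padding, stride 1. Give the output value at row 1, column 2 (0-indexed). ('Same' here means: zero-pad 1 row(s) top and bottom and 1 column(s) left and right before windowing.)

The receptive field on the zero-padded input at this output position is [9 4 10 / 0 3 13 / 12 8 10]. Elementwise product with the kernel and sum: 9·-2 + 0·1 + 3·1 + 13·1 + 12·1.

10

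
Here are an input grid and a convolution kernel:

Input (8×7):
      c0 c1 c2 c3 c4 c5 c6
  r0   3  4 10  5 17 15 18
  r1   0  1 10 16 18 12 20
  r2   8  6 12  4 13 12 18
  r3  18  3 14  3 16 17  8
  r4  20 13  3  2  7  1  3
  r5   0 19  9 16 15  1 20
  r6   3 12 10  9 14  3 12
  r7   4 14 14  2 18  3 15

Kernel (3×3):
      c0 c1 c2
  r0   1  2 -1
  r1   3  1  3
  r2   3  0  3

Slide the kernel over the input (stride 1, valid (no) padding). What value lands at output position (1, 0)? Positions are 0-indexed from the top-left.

The receptive field on the input at this output position is [0 1 10 / 8 6 12 / 18 3 14]. Elementwise product with the kernel and sum: 0·1 + 1·2 + 10·-1 + 8·3 + 6·1 + 12·3 + 18·3 + 14·3.

154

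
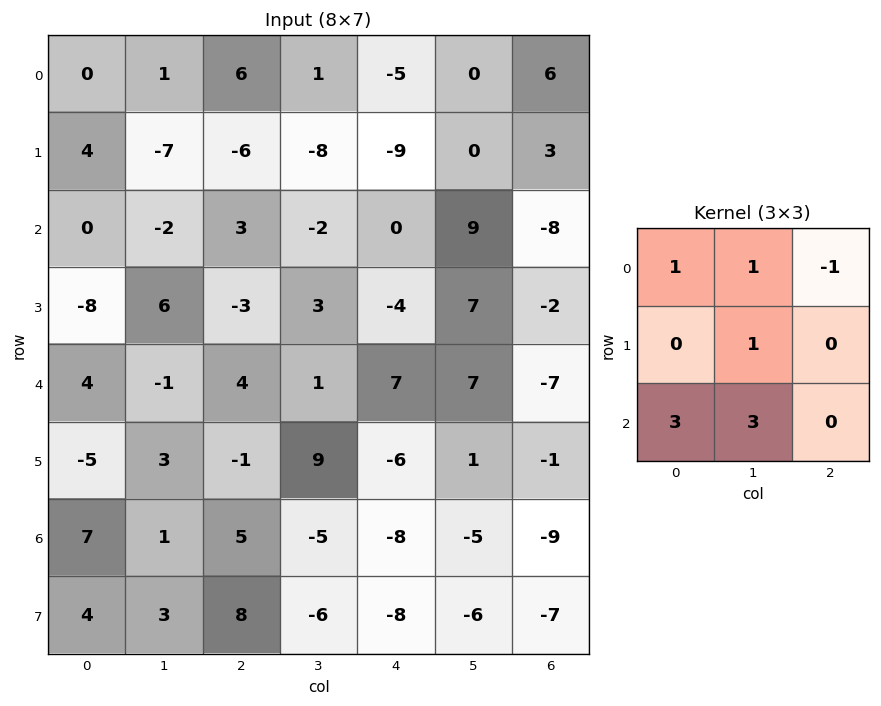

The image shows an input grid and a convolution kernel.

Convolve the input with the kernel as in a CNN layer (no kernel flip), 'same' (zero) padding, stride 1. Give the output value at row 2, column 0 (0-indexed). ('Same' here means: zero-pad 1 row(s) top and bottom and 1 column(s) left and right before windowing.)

-13

The receptive field on the zero-padded input at this output position is [0 4 -7 / 0 0 -2 / 0 -8 6]. Elementwise product with the kernel and sum: 0·1 + 4·1 + -7·-1 + 0·1 + 0·3 + -8·3.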